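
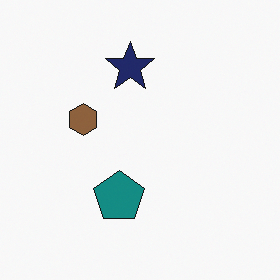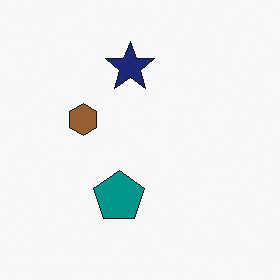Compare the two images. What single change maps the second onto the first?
This is the original image slightly desaturated.

All colors are more muted and greyish — a global saturation change.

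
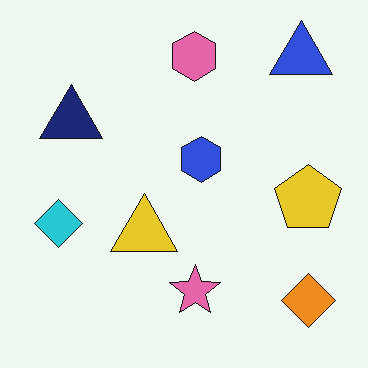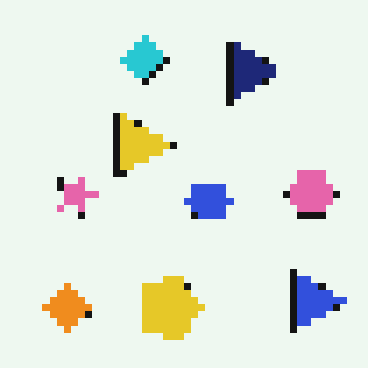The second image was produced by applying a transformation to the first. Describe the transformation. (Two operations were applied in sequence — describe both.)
The image was pixelated into visible square blocks, then rotated 90° clockwise.

Shapes are reduced to large square blocks; fine edges and outlines are lost — a downscale-then-upscale (mosaic) effect. The blue triangle sits in the top-right of the first image and the bottom-right of the second — consistent with a whole-image 90° clockwise rotation.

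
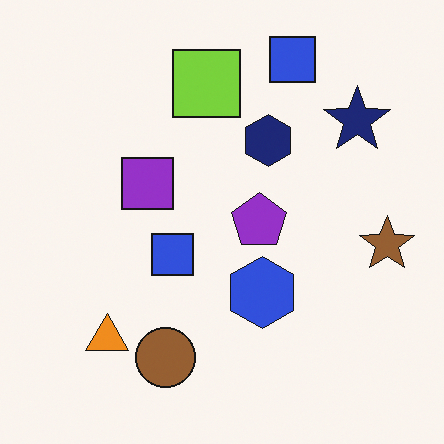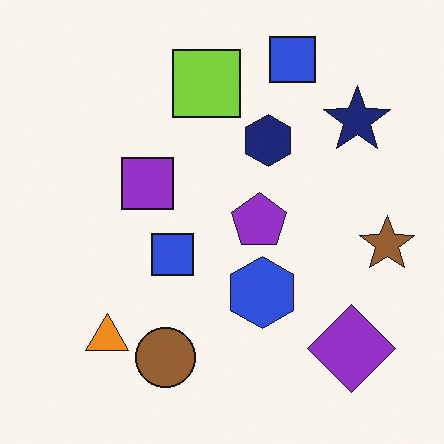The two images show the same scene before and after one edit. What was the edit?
This is the original image overlaid with an additional purple diamond.

A purple diamond appears in the second image that is absent from the first.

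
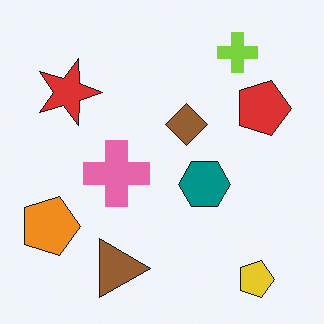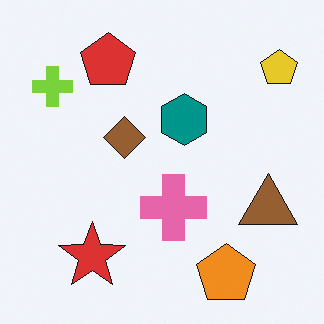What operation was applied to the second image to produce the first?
The first image is the second rotated 90° clockwise.

The yellow pentagon sits in the top-right of the second image and the bottom-right of the first — consistent with a whole-image 90° clockwise rotation.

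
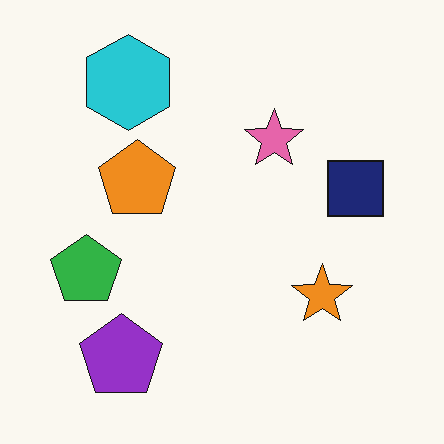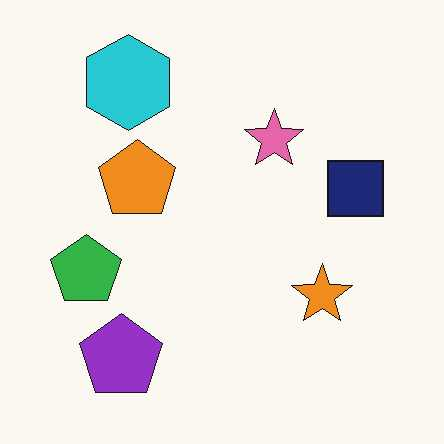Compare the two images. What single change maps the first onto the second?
The transformation is: JPEG-compressed with visible artifacts.

Blocky 8×8 compression artifacts appear around shape edges and the flat background shows ringing — characteristic JPEG degradation.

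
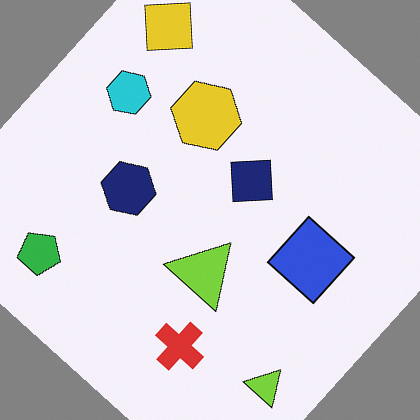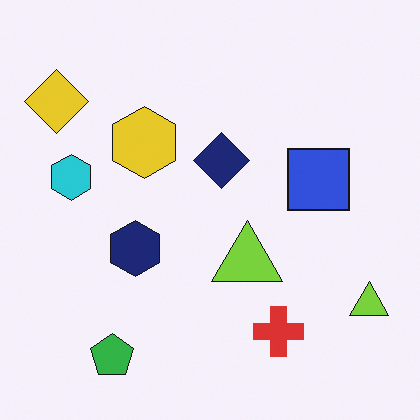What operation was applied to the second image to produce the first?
The first image is the second rotated clockwise by a large amount — several tens of degrees.

Every shape is tilted by the same angle and the image corners show triangular fill wedges — a whole-image rotation by a non-right angle.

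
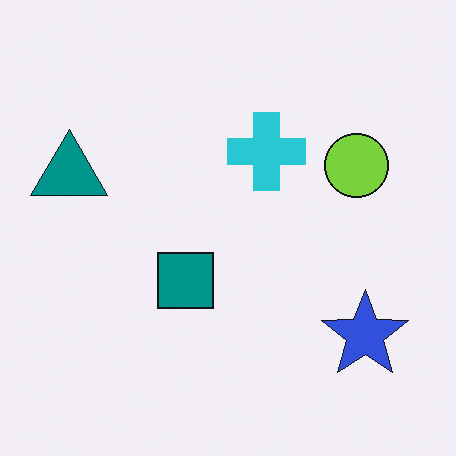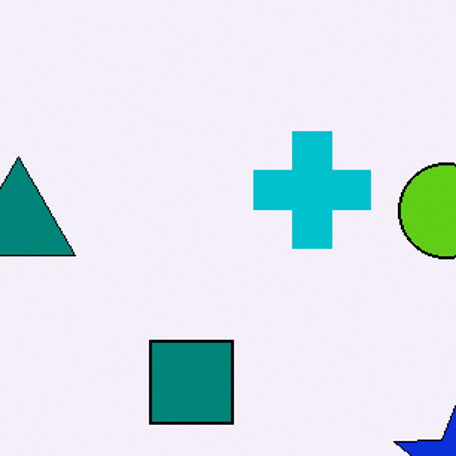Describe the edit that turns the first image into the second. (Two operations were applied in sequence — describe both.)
The second image is the first given slightly increased contrast, then cropped slightly and scaled back up.

Tones are pushed away from mid-grey across the whole image — a global contrast change. The visible shapes are larger and the field of view is narrower; shapes near the original edges may be partly or wholly outside the frame — a crop-and-rescale.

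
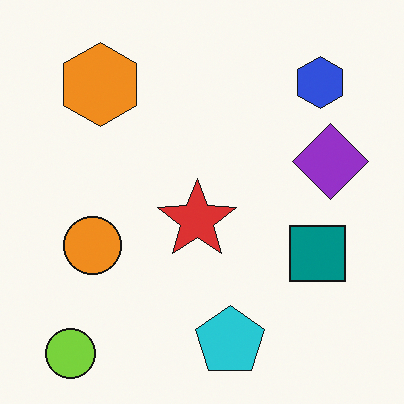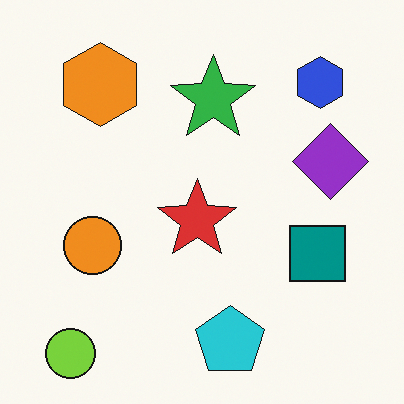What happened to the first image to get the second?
This is the original image overlaid with an additional green star.

A green star appears in the second image that is absent from the first.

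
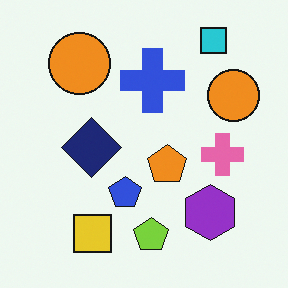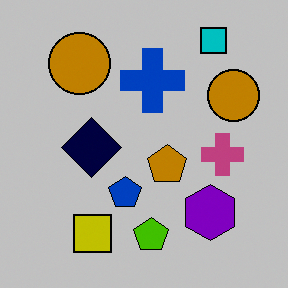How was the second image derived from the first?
It was aggressively posterized.

Each flat color has snapped to a coarser quantized level — most visibly, the near-white background has dropped to a flat grey.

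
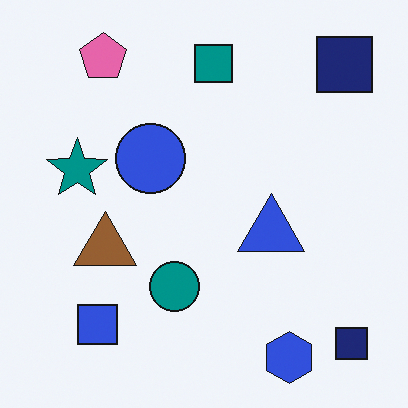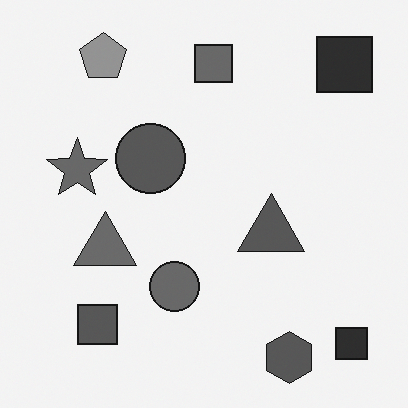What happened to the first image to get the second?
This is the original image converted to grayscale.

All color is removed — every shape is now a shade of grey.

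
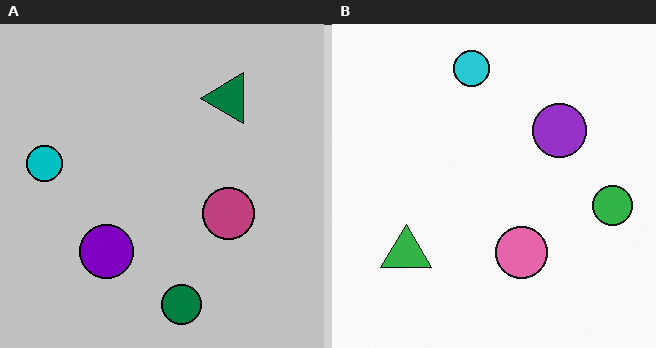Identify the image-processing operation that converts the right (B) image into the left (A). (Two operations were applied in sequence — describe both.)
The left (A) image is the right (B) aggressively posterized, then transposed (reflected across the top-left ↔ bottom-right diagonal).

Each flat color has snapped to a coarser quantized level — most visibly, the near-white background has dropped to a flat grey. Shapes have swapped their row and column positions — what was in the top-right is now in the bottom-left — a diagonal reflection.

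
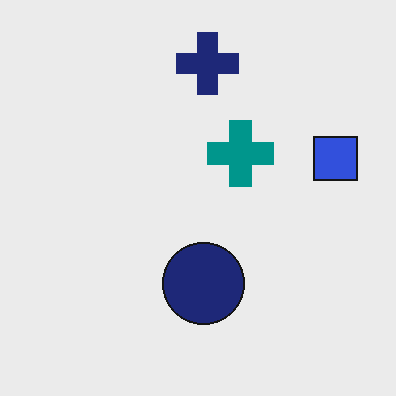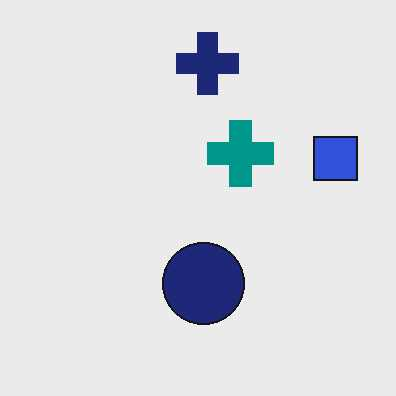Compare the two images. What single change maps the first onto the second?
The image was given moderate JPEG compression.

Blocky 8×8 compression artifacts appear around shape edges and the flat background shows ringing — characteristic JPEG degradation.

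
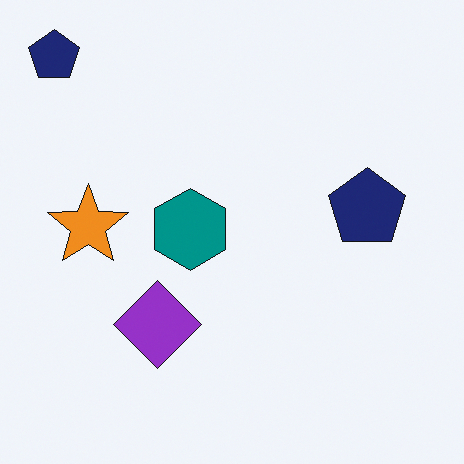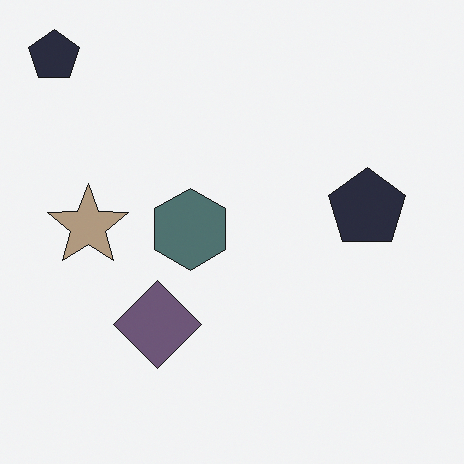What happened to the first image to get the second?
The second image is the first made much more muted (saturation change).

All colors are more muted and greyish — a global saturation change.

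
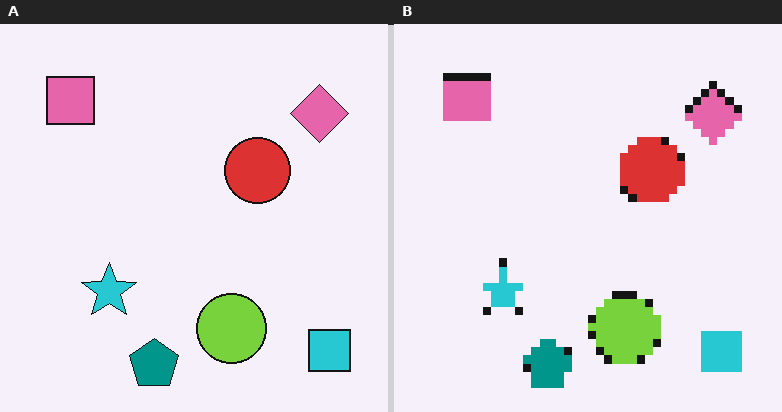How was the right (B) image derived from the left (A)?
The right (B) image is the left (A) pixelated into visible square blocks.

Shapes are reduced to large square blocks; fine edges and outlines are lost — a downscale-then-upscale (mosaic) effect.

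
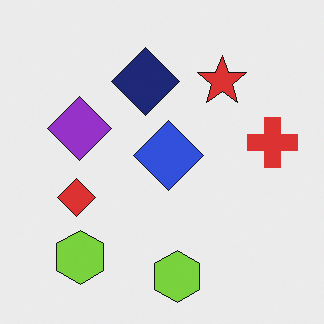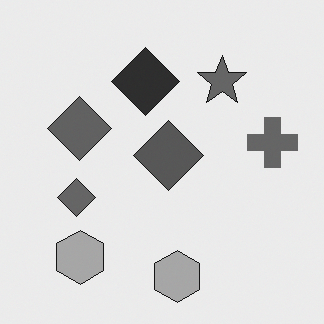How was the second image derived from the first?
The second image is the first converted to grayscale.

All color is removed — every shape is now a shade of grey.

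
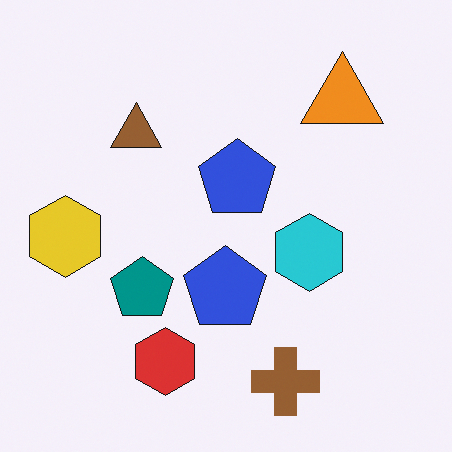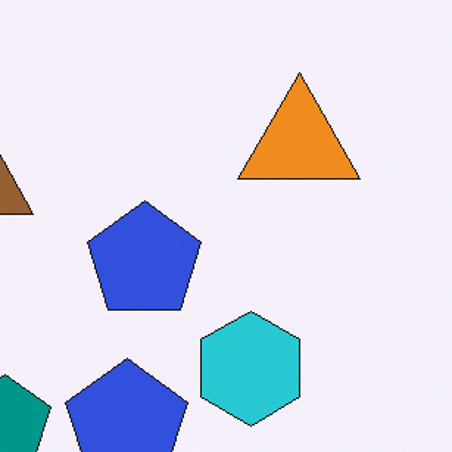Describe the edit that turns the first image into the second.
This is the original image cropped to a modestly smaller region and rescaled.

The visible shapes are larger and the field of view is narrower; shapes near the original edges may be partly or wholly outside the frame — a crop-and-rescale.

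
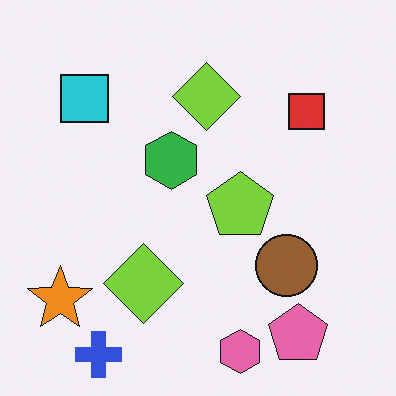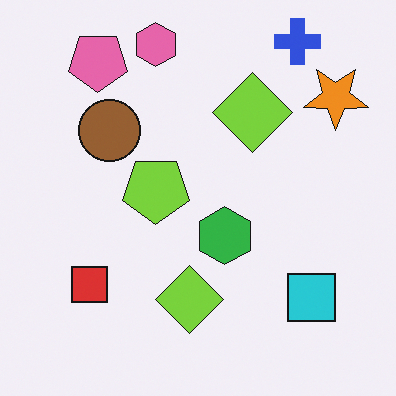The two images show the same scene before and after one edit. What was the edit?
It was rotated 180°.

The blue cross sits in the bottom-left of the first image and the top-right of the second — consistent with a whole-image 180° rotation.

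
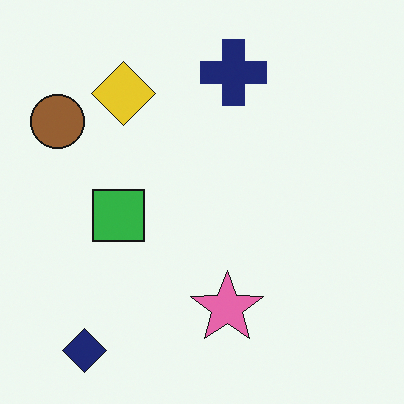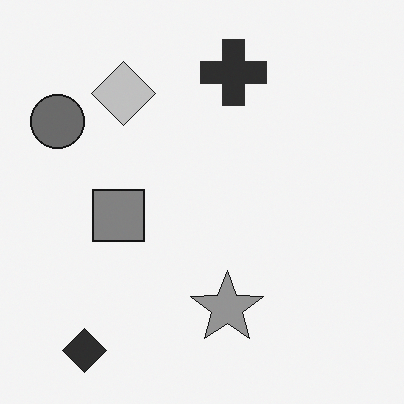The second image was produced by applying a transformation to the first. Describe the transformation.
This is the original image converted to grayscale.

All color is removed — every shape is now a shade of grey.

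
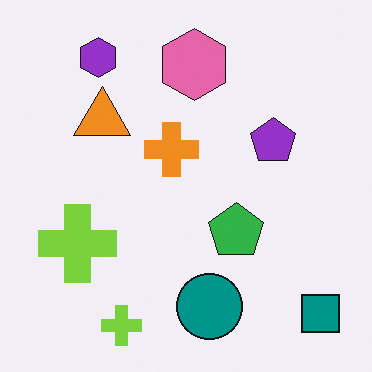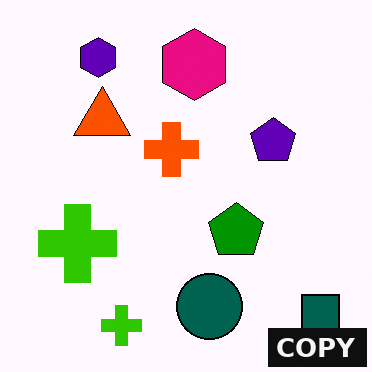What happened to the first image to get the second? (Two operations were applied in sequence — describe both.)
The image was boosted in contrast, then watermarked with the text "COPY" in the lower-right corner.

Tones are pushed away from mid-grey across the whole image — a global contrast change. A dark label reading "COPY" appears in the lower-right corner.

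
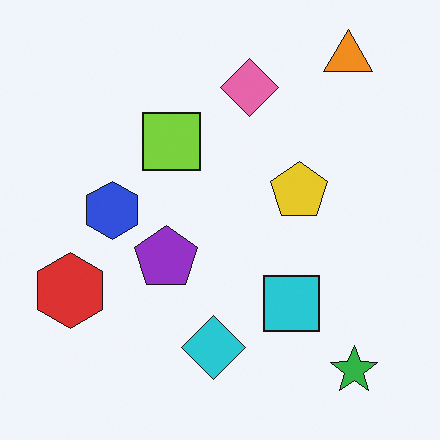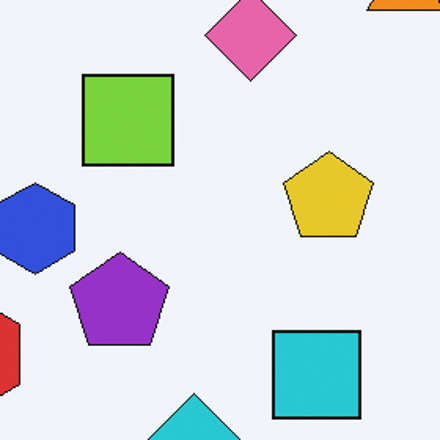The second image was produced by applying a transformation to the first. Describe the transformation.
It was cropped slightly and scaled back up.

The visible shapes are larger and the field of view is narrower; shapes near the original edges may be partly or wholly outside the frame — a crop-and-rescale.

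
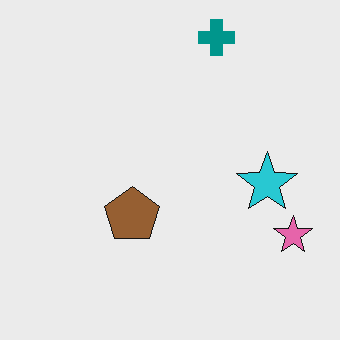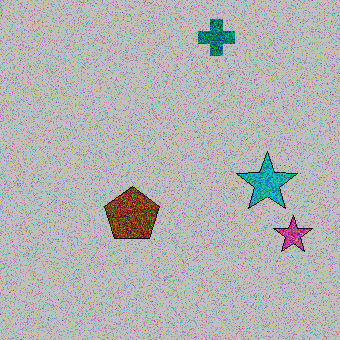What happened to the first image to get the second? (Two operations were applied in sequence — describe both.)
It was degraded with a thick layer of grain, then aggressively posterized.

Random speckle covers the whole image, including the flat background. Each flat color has snapped to a coarser quantized level — most visibly, the near-white background has dropped to a flat grey.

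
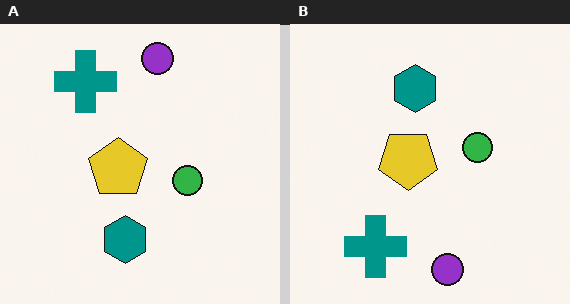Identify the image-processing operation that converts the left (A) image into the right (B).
It was flipped vertically (top ↔ bottom).

The purple circle is in the top of the left (A) image and the bottom of the right (B) — shapes on opposite sides of the horizontal midline have swapped in a mirror flip.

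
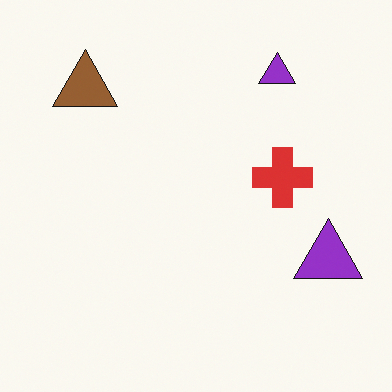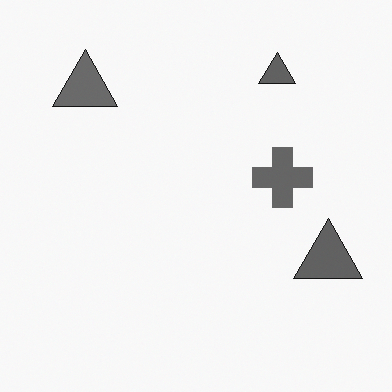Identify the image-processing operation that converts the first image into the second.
Converted to grayscale.

All color is removed — every shape is now a shade of grey.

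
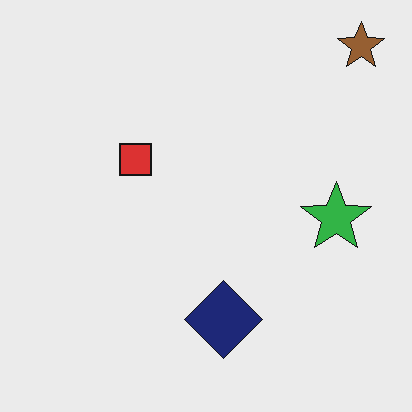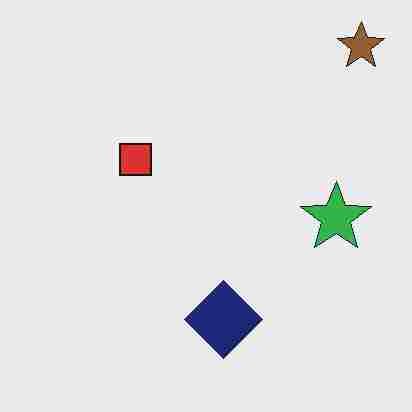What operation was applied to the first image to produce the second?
The second image is the first heavily JPEG-compressed with obvious blocking artifacts.

Blocky 8×8 compression artifacts appear around shape edges and the flat background shows ringing — characteristic JPEG degradation.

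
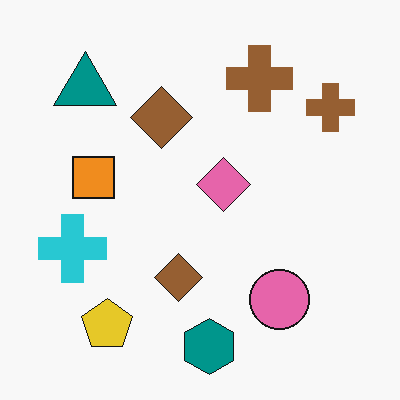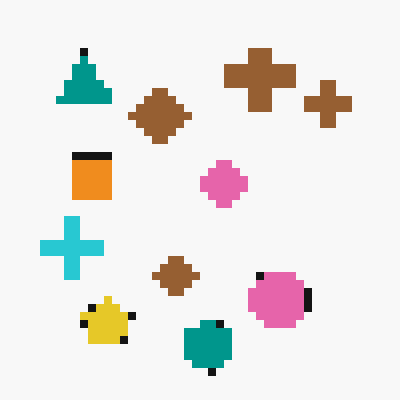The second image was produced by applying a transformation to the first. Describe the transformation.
The second image is the first moderately pixelated.

Shapes are reduced to large square blocks; fine edges and outlines are lost — a downscale-then-upscale (mosaic) effect.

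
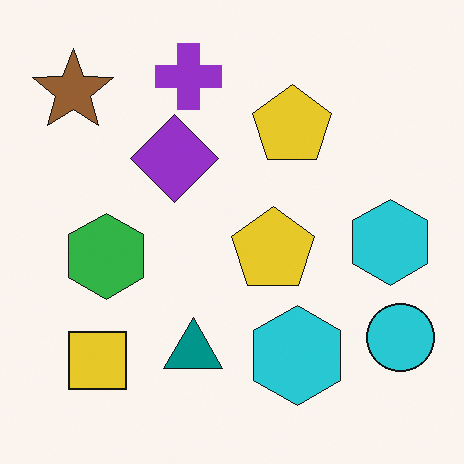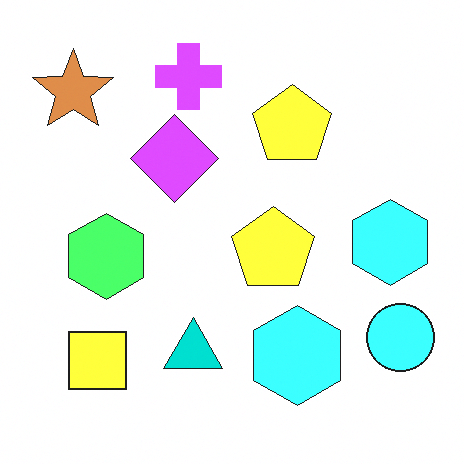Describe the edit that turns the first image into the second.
The image was brightened a lot.

Every pixel — background and shapes alike — is uniformly brightened.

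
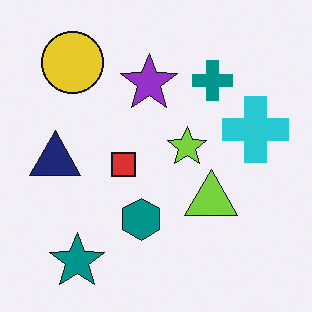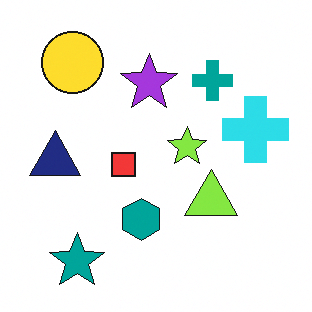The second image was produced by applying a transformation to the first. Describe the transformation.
The transformation is: brightened a little.

Every pixel — background and shapes alike — is uniformly brightened.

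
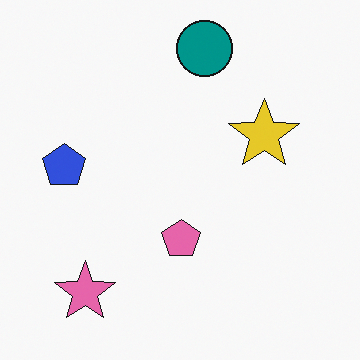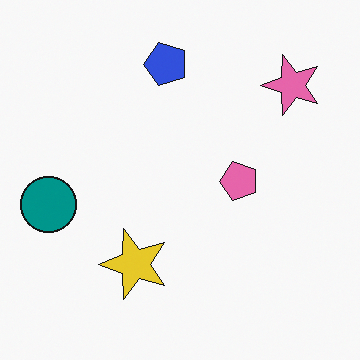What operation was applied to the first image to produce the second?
This is the original image transposed (reflected across the top-left ↔ bottom-right diagonal).

Shapes have swapped their row and column positions — what was in the top-right is now in the bottom-left — a diagonal reflection.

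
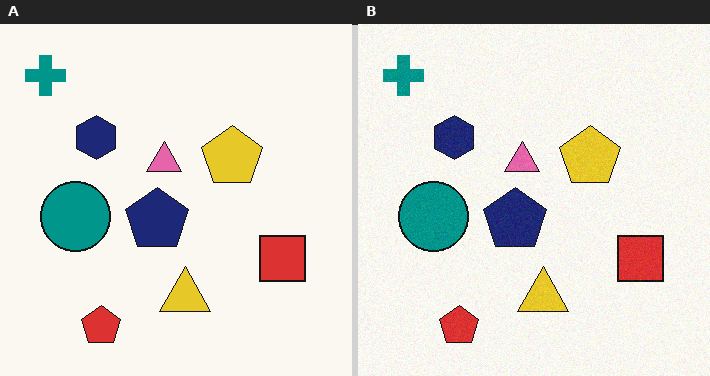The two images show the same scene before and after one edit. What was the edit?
The transformation is: degraded with a light layer of grain.

Random speckle covers the whole image, including the flat background.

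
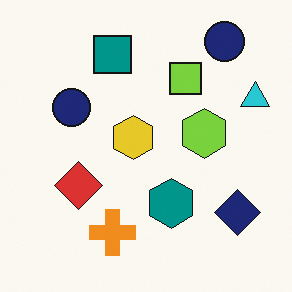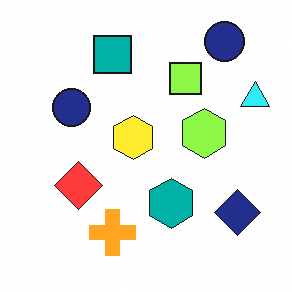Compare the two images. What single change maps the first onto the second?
The image was slightly brightened.

Every pixel — background and shapes alike — is uniformly brightened.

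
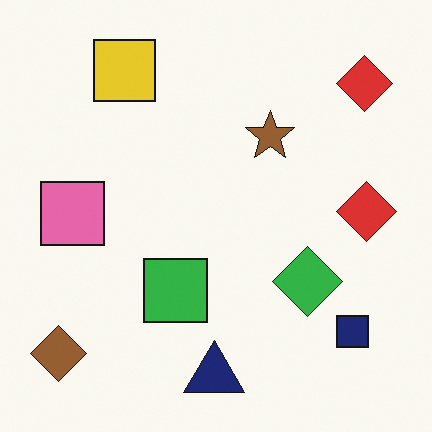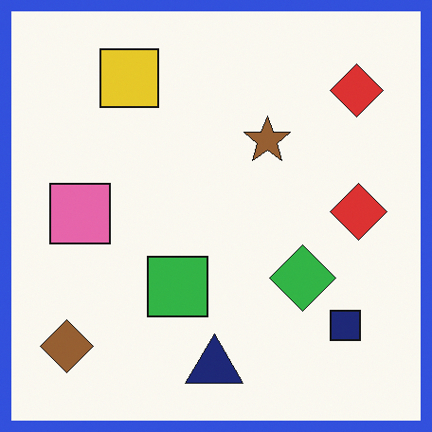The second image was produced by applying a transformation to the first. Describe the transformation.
This is the original image framed with a blue border.

A solid blue frame runs around the edge of the second image, with the content slightly shrunk inside it.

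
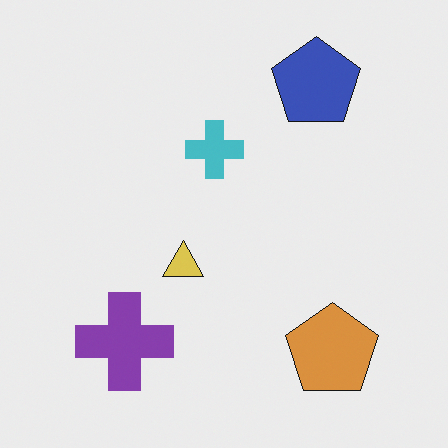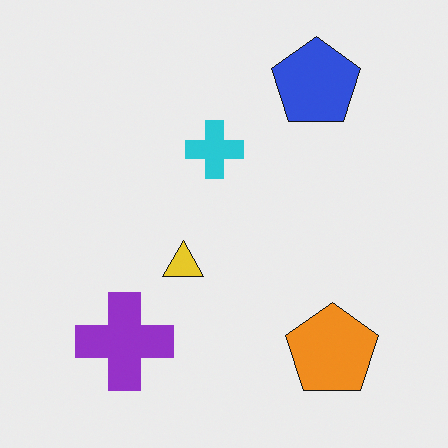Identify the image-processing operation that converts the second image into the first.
The first image is the second slightly desaturated.

All colors are more muted and greyish — a global saturation change.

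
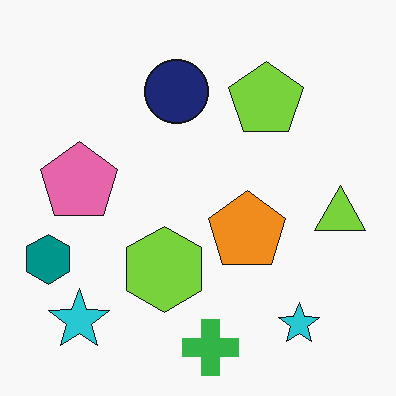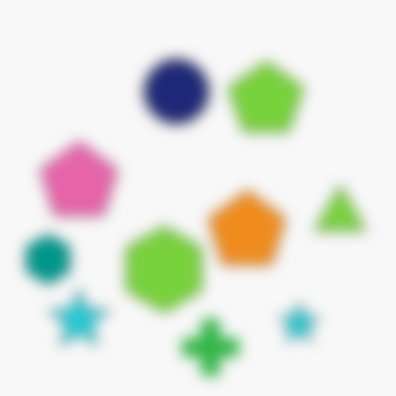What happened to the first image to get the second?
The second image is the first strongly gaussian-blurred.

Shape edges and outlines are uniformly softened across the whole image.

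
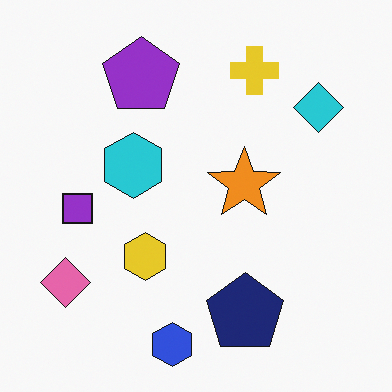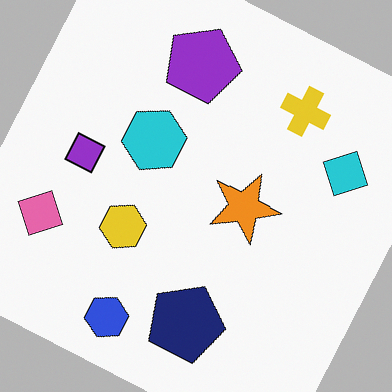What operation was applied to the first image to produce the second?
This is the original image rotated clockwise by a moderate amount.

Every shape is tilted by the same angle and the image corners show triangular fill wedges — a whole-image rotation by a non-right angle.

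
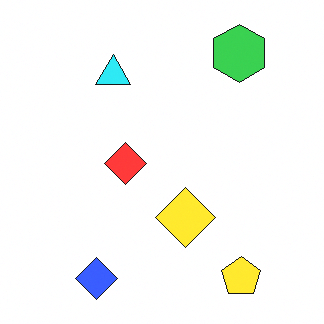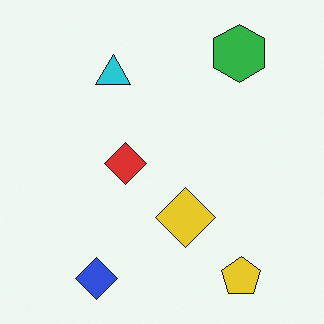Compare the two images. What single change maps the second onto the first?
The transformation is: brightened a little.

Every pixel — background and shapes alike — is uniformly brightened.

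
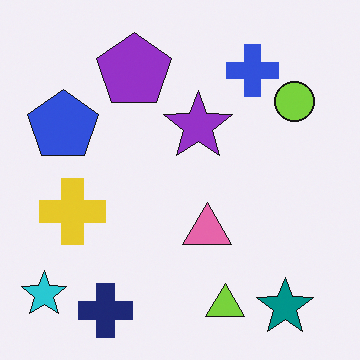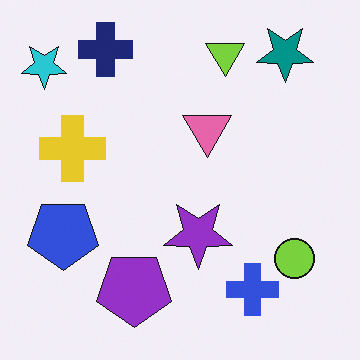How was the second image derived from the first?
The second image is the first flipped vertically (top ↔ bottom).

The navy cross is in the bottom-left of the first image and the top-left of the second — shapes on opposite sides of the horizontal midline have swapped in a mirror flip.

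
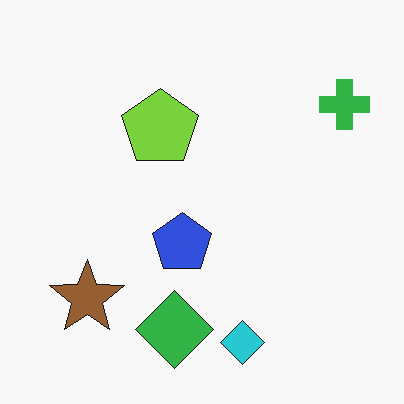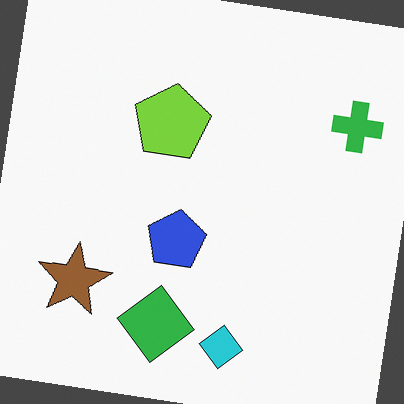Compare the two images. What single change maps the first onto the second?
The image was rotated clockwise by a small amount.

Every shape is tilted by the same angle and the image corners show triangular fill wedges — a whole-image rotation by a non-right angle.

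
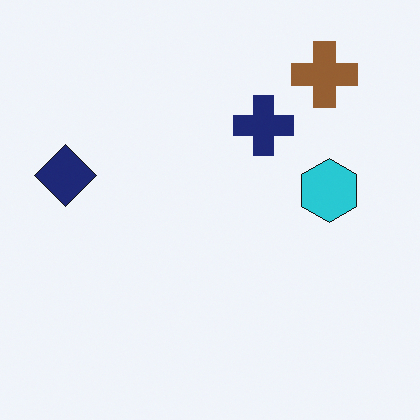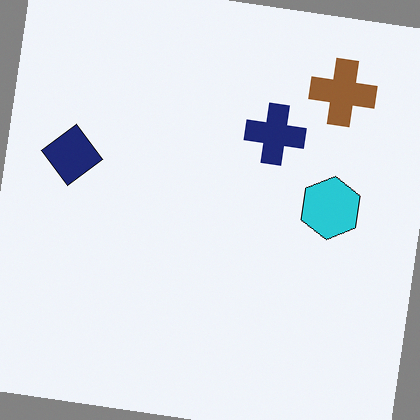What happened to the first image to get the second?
The transformation is: rotated clockwise by a slight angle.

Every shape is tilted by the same angle and the image corners show triangular fill wedges — a whole-image rotation by a non-right angle.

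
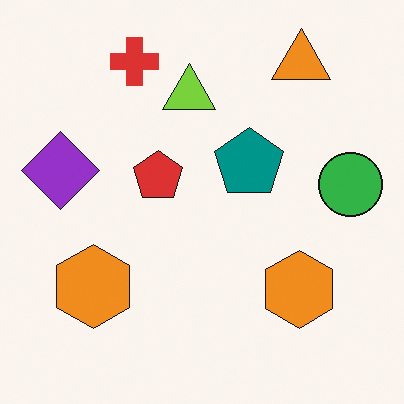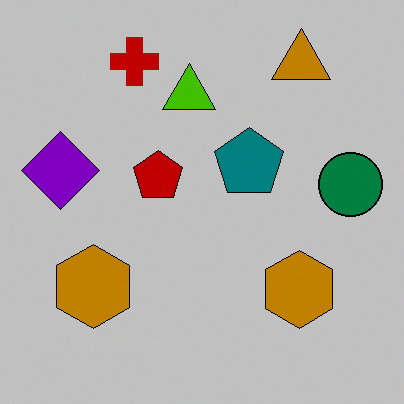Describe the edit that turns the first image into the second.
The second image is the first heavily posterized to just a handful of flat colors.

Each flat color has snapped to a coarser quantized level — most visibly, the near-white background has dropped to a flat grey.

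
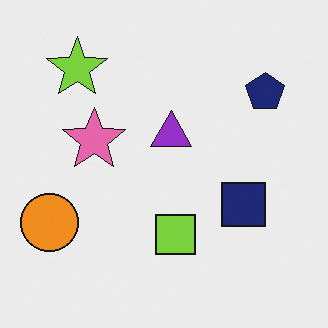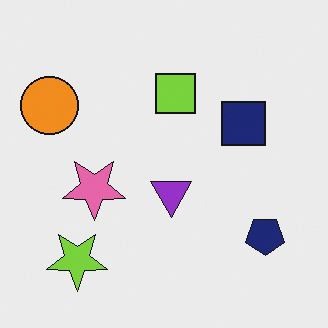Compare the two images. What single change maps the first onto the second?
The transformation is: flipped vertically (top ↔ bottom).

The lime star is in the top-left of the first image and the bottom-left of the second — shapes on opposite sides of the horizontal midline have swapped in a mirror flip.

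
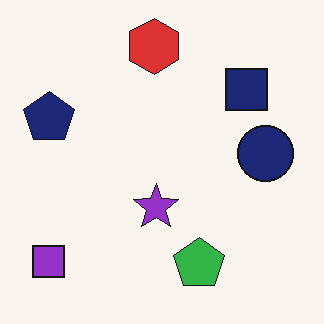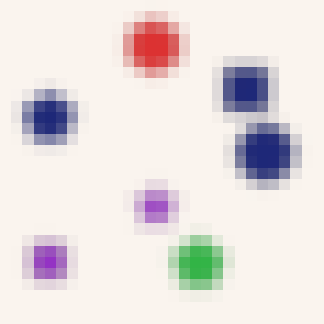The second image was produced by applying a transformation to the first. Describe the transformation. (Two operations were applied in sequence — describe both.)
It was strongly gaussian-blurred, then heavily pixelated into large blocks.

Shape edges and outlines are uniformly softened across the whole image. Shapes are reduced to large square blocks; fine edges and outlines are lost — a downscale-then-upscale (mosaic) effect.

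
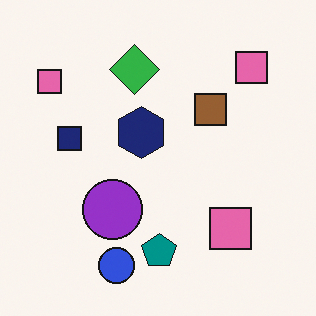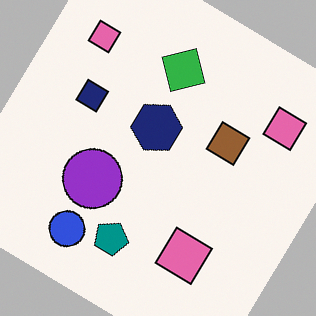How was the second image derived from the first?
It was rotated clockwise by a large amount — several tens of degrees.

Every shape is tilted by the same angle and the image corners show triangular fill wedges — a whole-image rotation by a non-right angle.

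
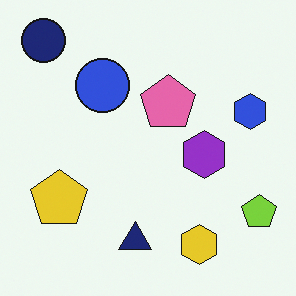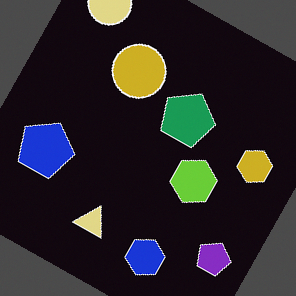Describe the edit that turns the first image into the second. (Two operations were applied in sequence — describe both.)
Rotated clockwise by a moderate amount, then color-inverted (negative).

Every shape is tilted by the same angle and the image corners show triangular fill wedges — a whole-image rotation by a non-right angle. The light background has become dark and every shape's color is its complement — a photographic negative.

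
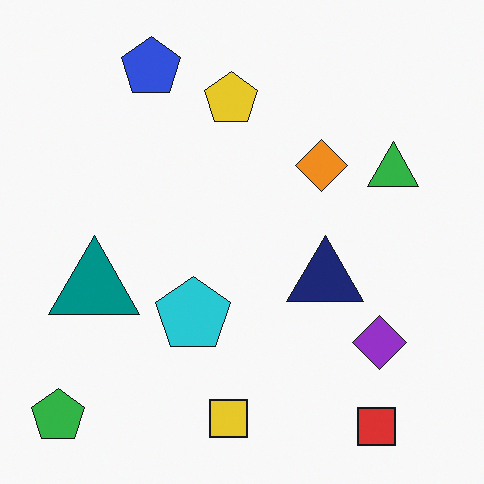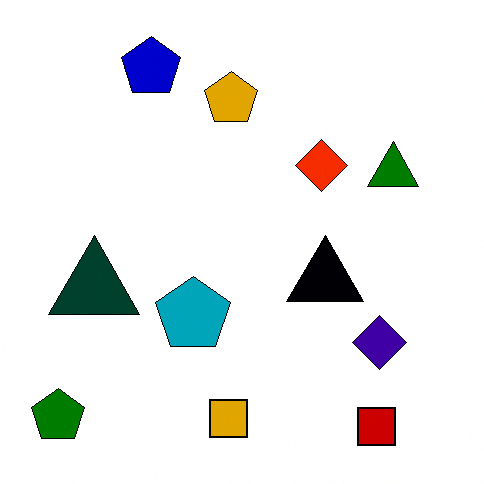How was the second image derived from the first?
The image was boosted in contrast.

Tones are pushed away from mid-grey across the whole image — a global contrast change.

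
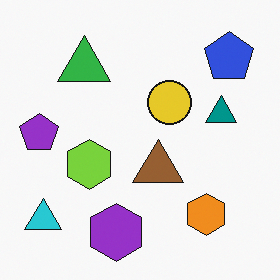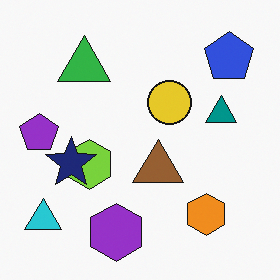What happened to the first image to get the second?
Overlaid with an additional navy star.

A navy star appears in the second image that is absent from the first.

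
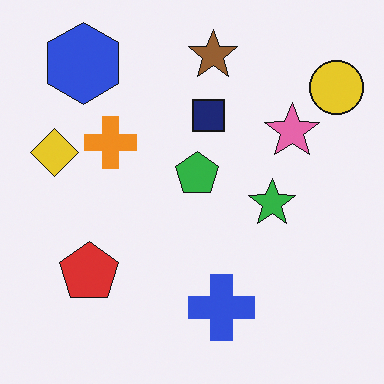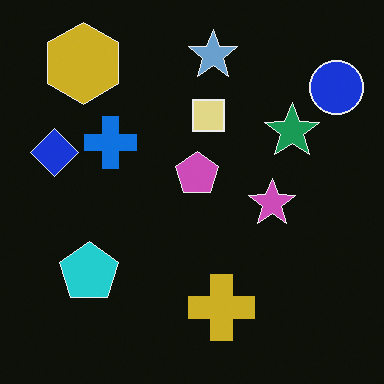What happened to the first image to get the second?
The transformation is: color-inverted (negative).

The light background has become dark and every shape's color is its complement — a photographic negative.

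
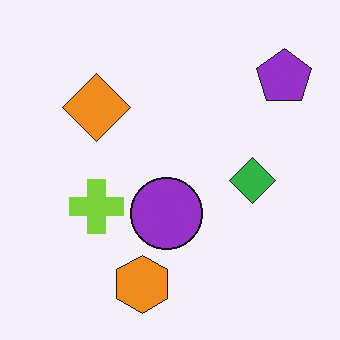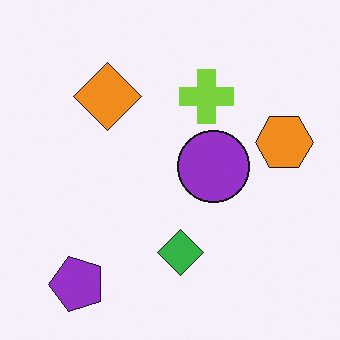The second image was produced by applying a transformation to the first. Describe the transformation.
The image was transposed (reflected across the top-left ↔ bottom-right diagonal).

Shapes have swapped their row and column positions — what was in the top-right is now in the bottom-left — a diagonal reflection.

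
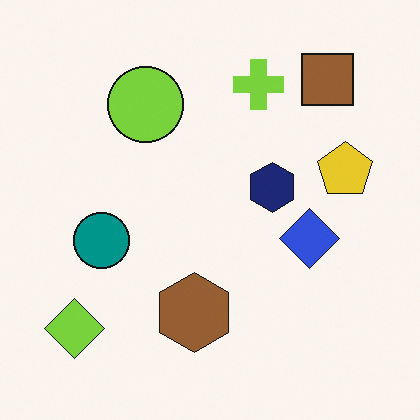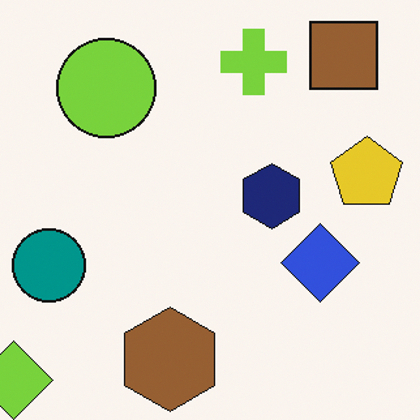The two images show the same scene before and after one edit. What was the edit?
The second image is the first cropped to a modestly smaller region and rescaled.

The visible shapes are larger and the field of view is narrower; shapes near the original edges may be partly or wholly outside the frame — a crop-and-rescale.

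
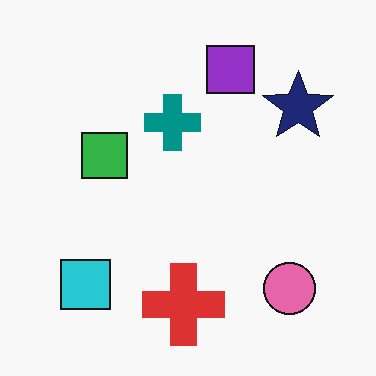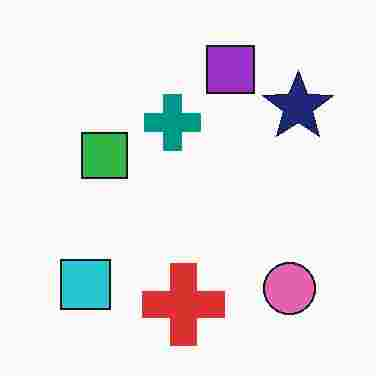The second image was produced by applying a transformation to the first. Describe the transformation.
The image was degraded with heavy JPEG compression.

Blocky 8×8 compression artifacts appear around shape edges and the flat background shows ringing — characteristic JPEG degradation.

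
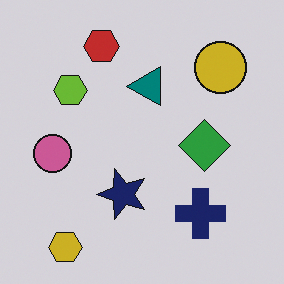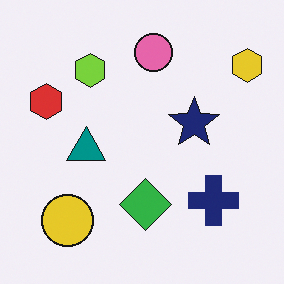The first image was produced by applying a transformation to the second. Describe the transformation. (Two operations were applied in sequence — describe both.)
The transformation is: transposed (reflected across the top-left ↔ bottom-right diagonal), then slightly darkened.

Shapes have swapped their row and column positions — what was in the top-right is now in the bottom-left — a diagonal reflection. Every pixel — background and shapes alike — is uniformly darkened.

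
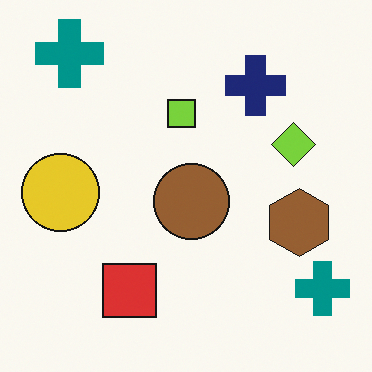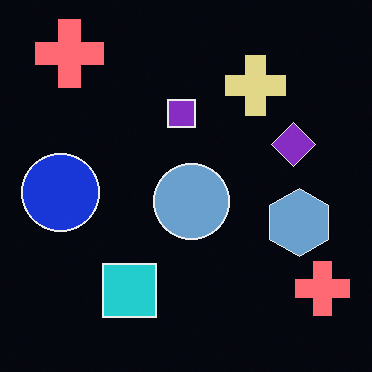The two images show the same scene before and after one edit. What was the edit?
The transformation is: color-inverted (negative).

The light background has become dark and every shape's color is its complement — a photographic negative.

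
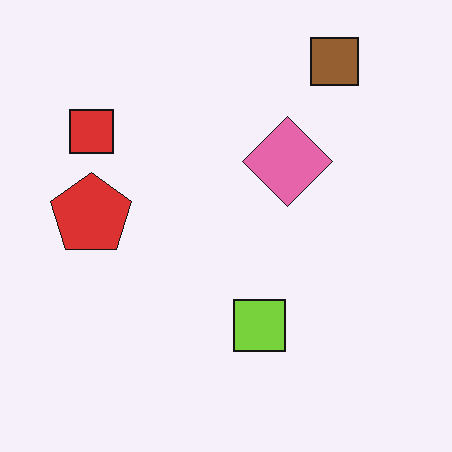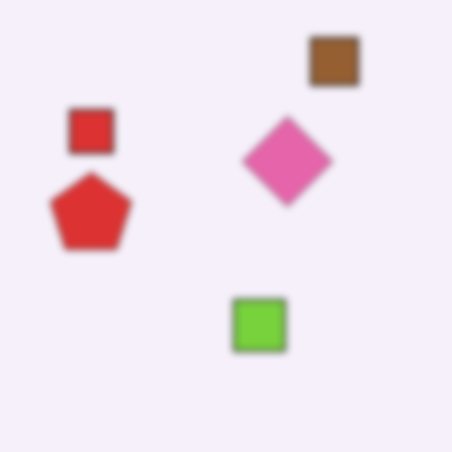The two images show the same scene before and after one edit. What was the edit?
It was moderately blurred.

Shape edges and outlines are uniformly softened across the whole image.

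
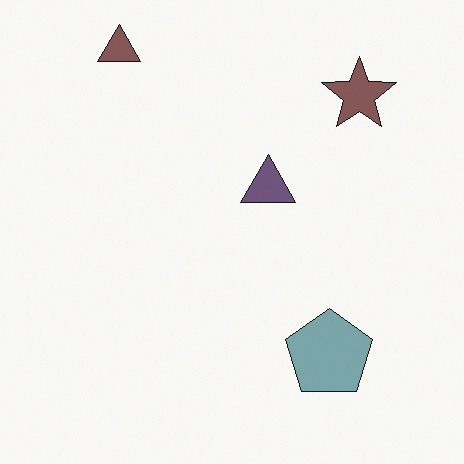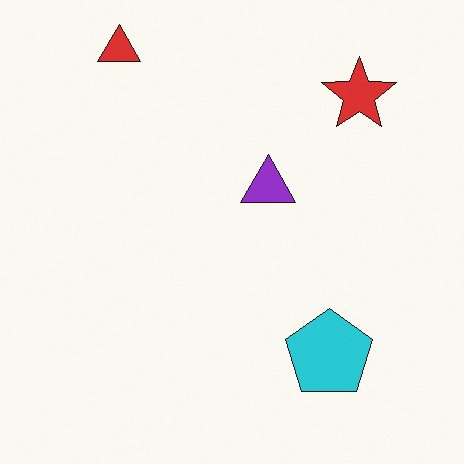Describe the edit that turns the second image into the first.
This is the original image made much more muted (saturation change).

All colors are more muted and greyish — a global saturation change.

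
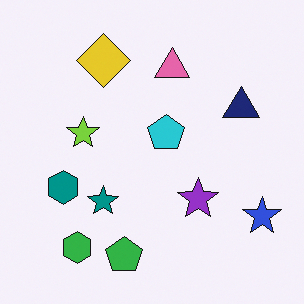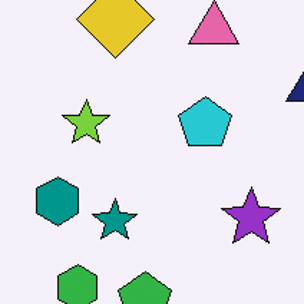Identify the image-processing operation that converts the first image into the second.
This is the original image cropped slightly and scaled back up.

The visible shapes are larger and the field of view is narrower; shapes near the original edges may be partly or wholly outside the frame — a crop-and-rescale.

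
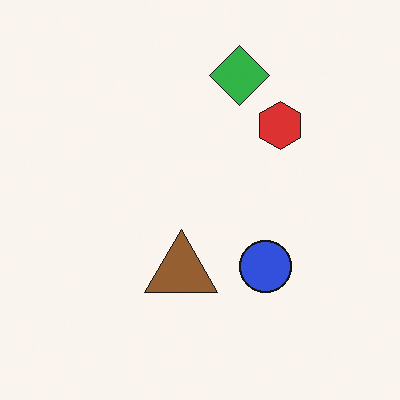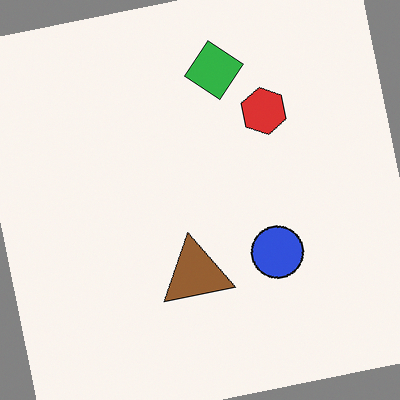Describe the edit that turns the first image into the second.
This is the original image rotated counter-clockwise by a small amount.

Every shape is tilted by the same angle and the image corners show triangular fill wedges — a whole-image rotation by a non-right angle.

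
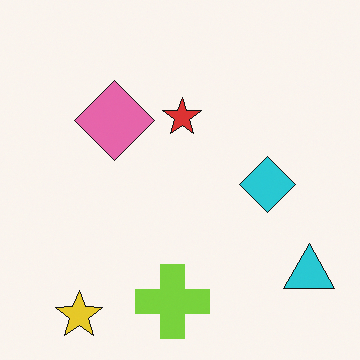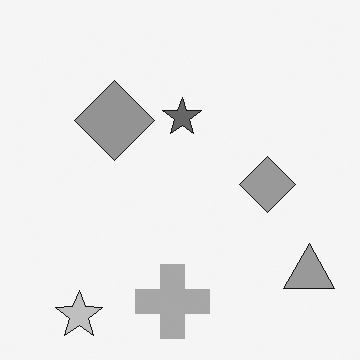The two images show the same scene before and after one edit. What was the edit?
This is the original image converted to grayscale.

All color is removed — every shape is now a shade of grey.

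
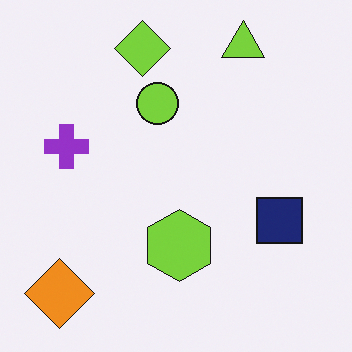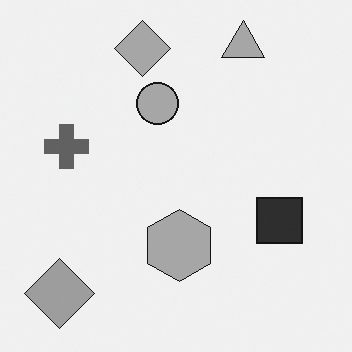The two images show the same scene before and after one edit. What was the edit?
The second image is the first converted to grayscale.

All color is removed — every shape is now a shade of grey.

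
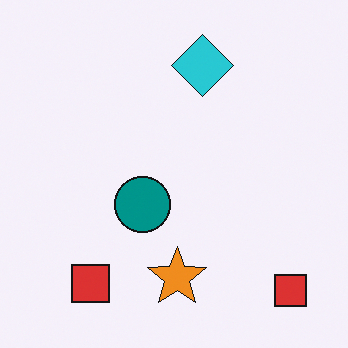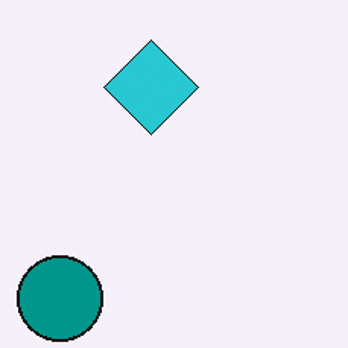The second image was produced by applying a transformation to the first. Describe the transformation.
Cropped to a modestly smaller region and rescaled.

The visible shapes are larger and the field of view is narrower; shapes near the original edges may be partly or wholly outside the frame — a crop-and-rescale.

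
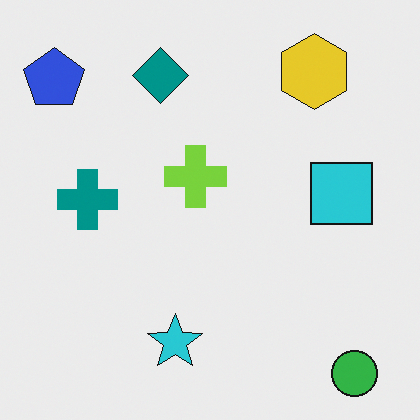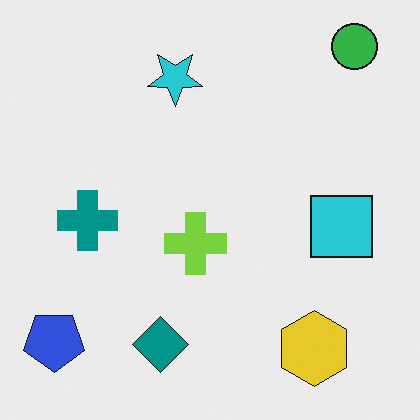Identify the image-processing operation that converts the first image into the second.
The second image is the first flipped vertically (top ↔ bottom).

The green circle is in the bottom-right of the first image and the top-right of the second — shapes on opposite sides of the horizontal midline have swapped in a mirror flip.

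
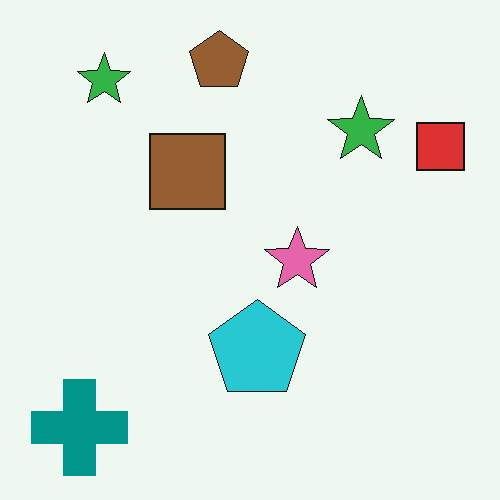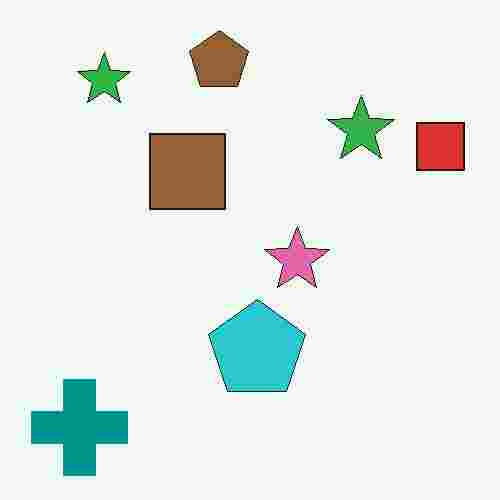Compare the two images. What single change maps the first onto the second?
It was heavily JPEG-compressed with obvious blocking artifacts.

Blocky 8×8 compression artifacts appear around shape edges and the flat background shows ringing — characteristic JPEG degradation.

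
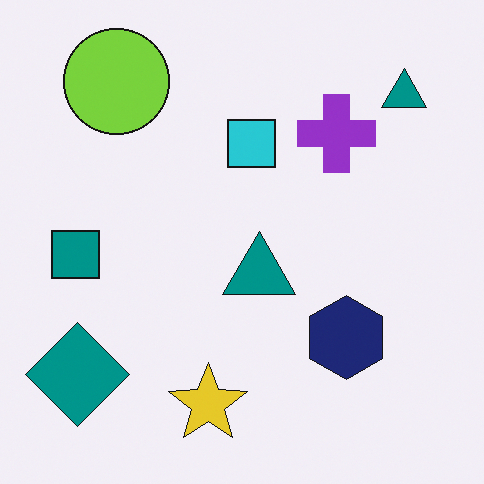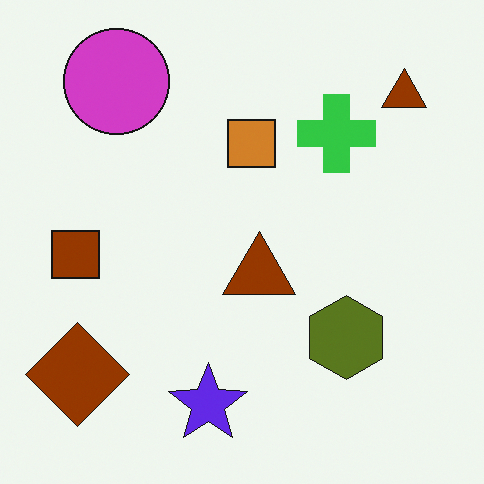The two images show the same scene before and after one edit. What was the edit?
The second image is the first hue-shifted through roughly half the color wheel.

Every shape's color has rotated by the same amount around the hue wheel — a uniform hue shift.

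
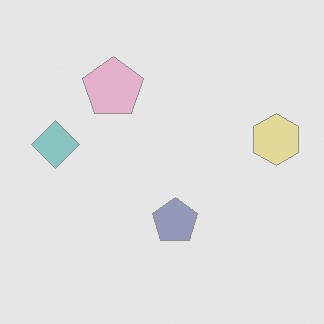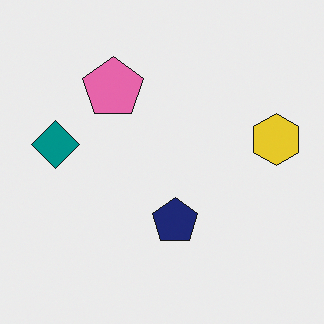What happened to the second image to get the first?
This is the original image given much lower contrast.

Tones are pushed toward mid-grey across the whole image — a global contrast change.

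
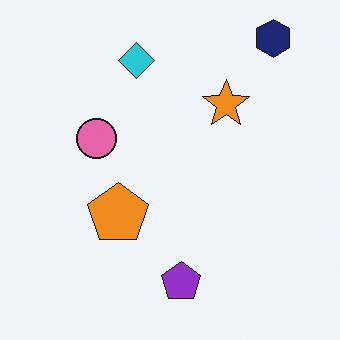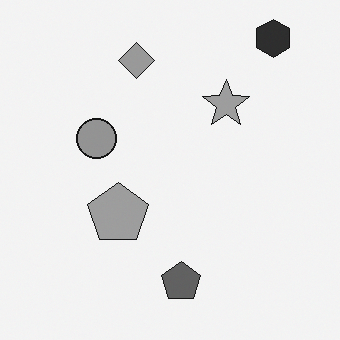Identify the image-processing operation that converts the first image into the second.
This is the original image converted to grayscale.

All color is removed — every shape is now a shade of grey.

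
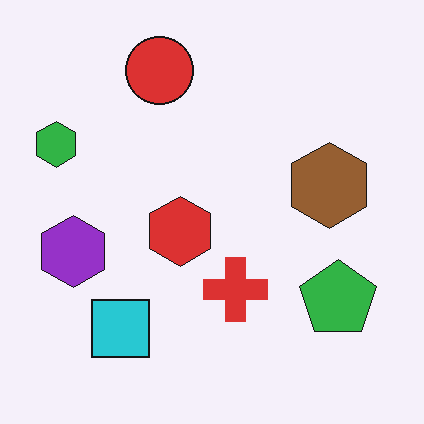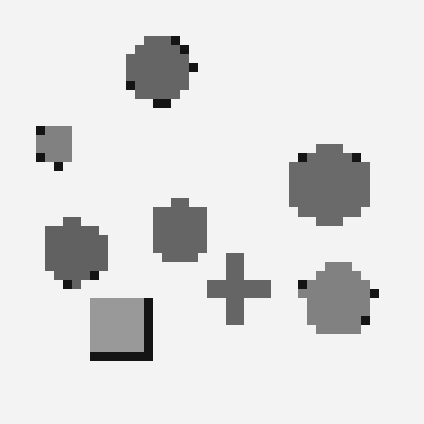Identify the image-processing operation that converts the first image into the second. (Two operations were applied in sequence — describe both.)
This is the original image heavily pixelated into large blocks, then converted to grayscale.

Shapes are reduced to large square blocks; fine edges and outlines are lost — a downscale-then-upscale (mosaic) effect. All color is removed — every shape is now a shade of grey.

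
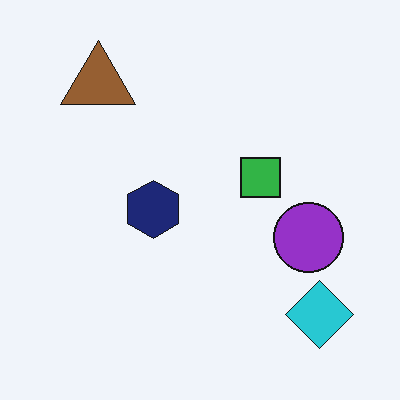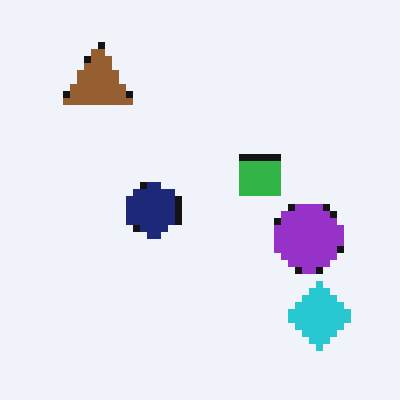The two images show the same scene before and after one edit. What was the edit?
It was moderately pixelated.

Shapes are reduced to large square blocks; fine edges and outlines are lost — a downscale-then-upscale (mosaic) effect.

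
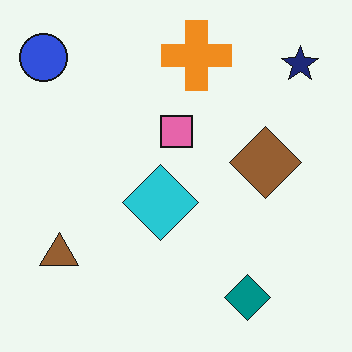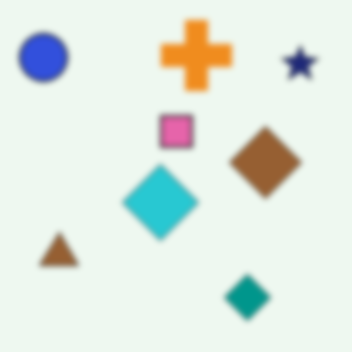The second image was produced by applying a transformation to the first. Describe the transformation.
This is the original image noticeably gaussian-blurred.

Shape edges and outlines are uniformly softened across the whole image.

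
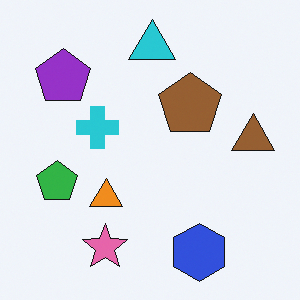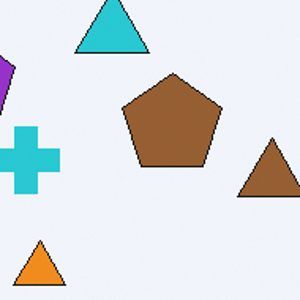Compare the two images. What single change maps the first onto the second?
The transformation is: cropped slightly and scaled back up.

The visible shapes are larger and the field of view is narrower; shapes near the original edges may be partly or wholly outside the frame — a crop-and-rescale.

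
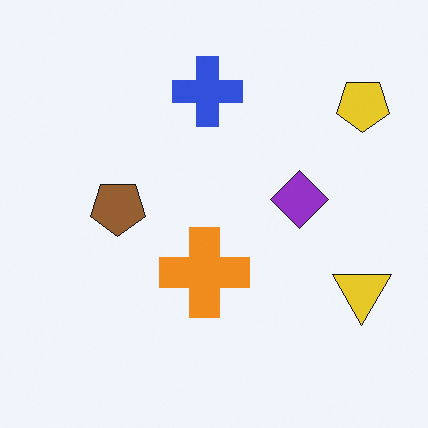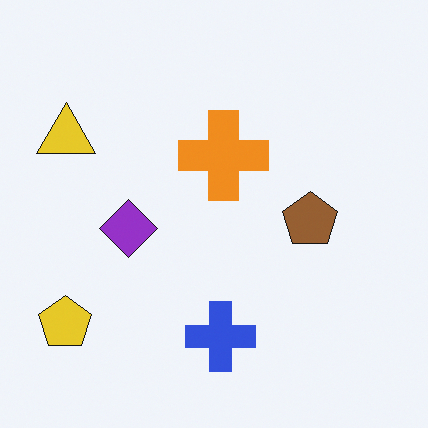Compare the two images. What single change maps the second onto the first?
It was rotated 180°.

The yellow pentagon sits in the bottom-left of the second image and the top-right of the first — consistent with a whole-image 180° rotation.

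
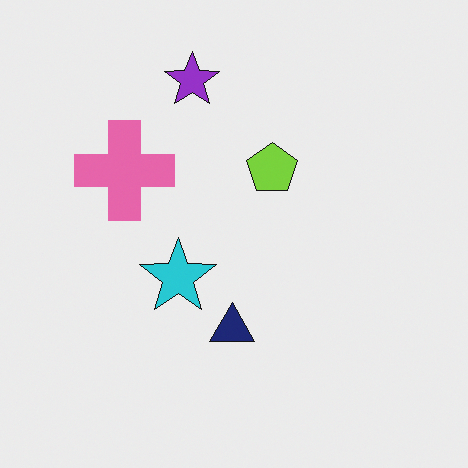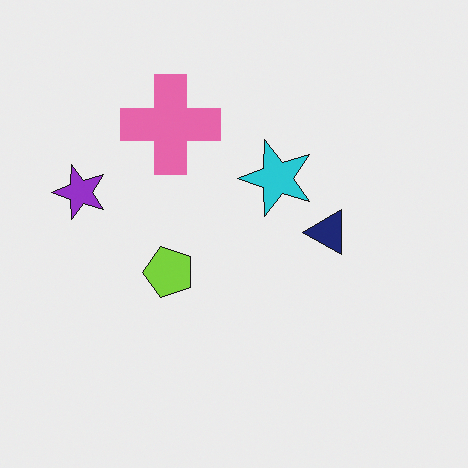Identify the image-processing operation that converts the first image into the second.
Transposed (reflected across the top-left ↔ bottom-right diagonal).

Shapes have swapped their row and column positions — what was in the top-right is now in the bottom-left — a diagonal reflection.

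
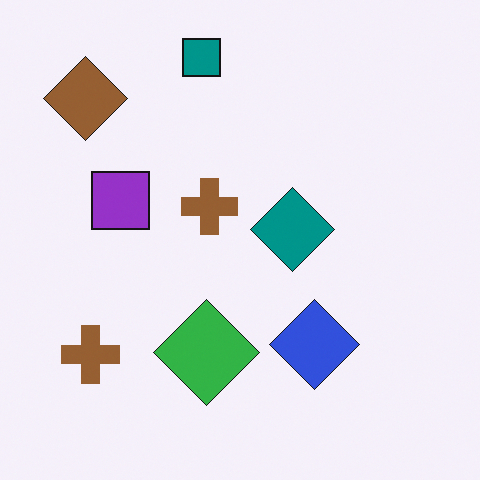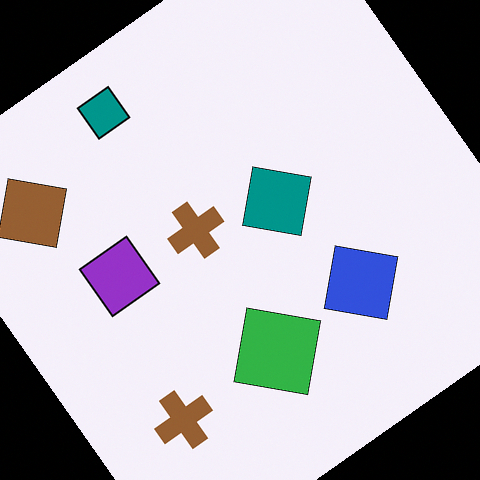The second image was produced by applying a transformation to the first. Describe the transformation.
The second image is the first rotated counter-clockwise by a large amount — several tens of degrees.

Every shape is tilted by the same angle and the image corners show triangular fill wedges — a whole-image rotation by a non-right angle.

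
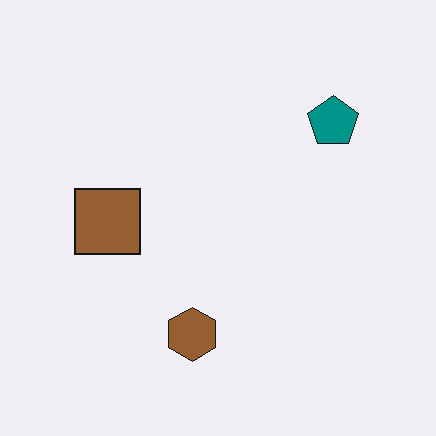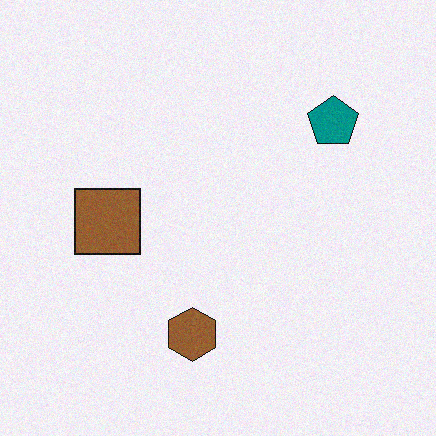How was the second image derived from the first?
Degraded with light additive noise.

Random speckle covers the whole image, including the flat background.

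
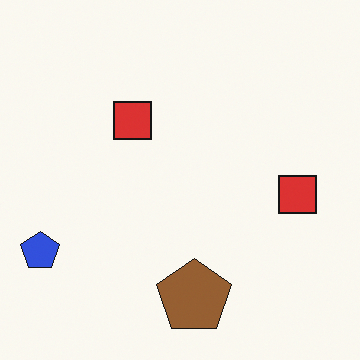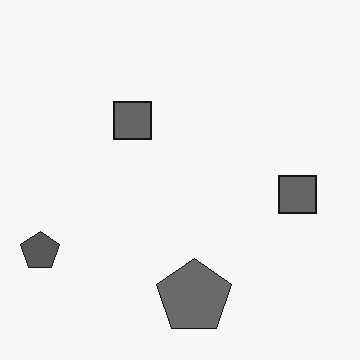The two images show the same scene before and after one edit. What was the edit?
Converted to grayscale.

All color is removed — every shape is now a shade of grey.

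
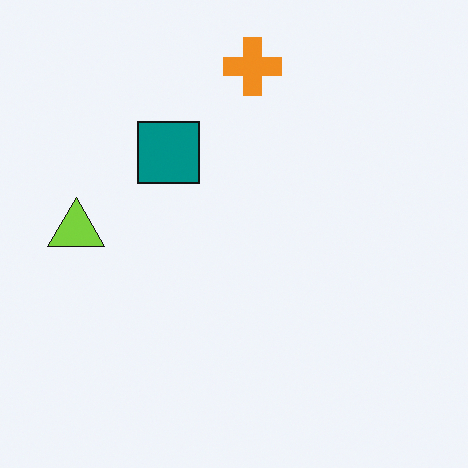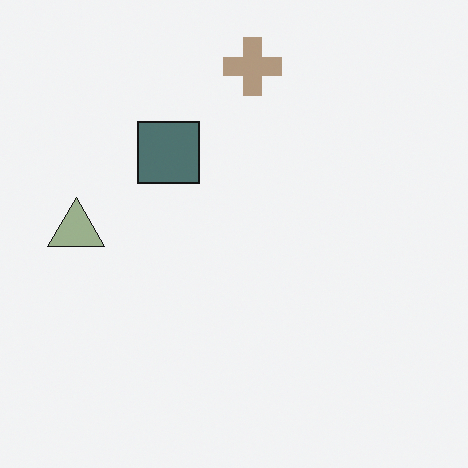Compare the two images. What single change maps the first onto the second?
It was made much more muted (saturation change).

All colors are more muted and greyish — a global saturation change.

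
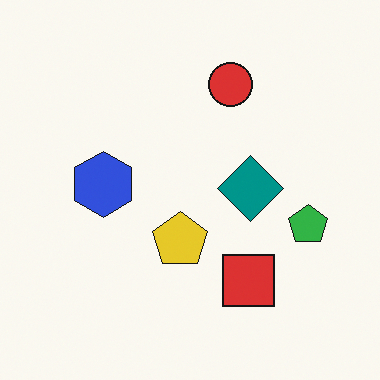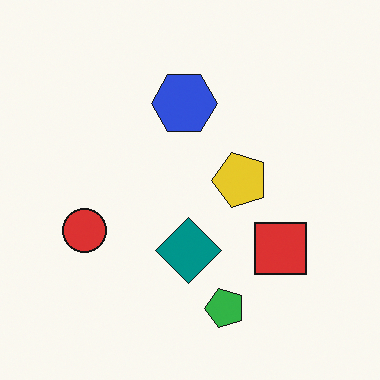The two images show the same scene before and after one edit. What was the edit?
This is the original image transposed (reflected across the top-left ↔ bottom-right diagonal).

Shapes have swapped their row and column positions — what was in the top-right is now in the bottom-left — a diagonal reflection.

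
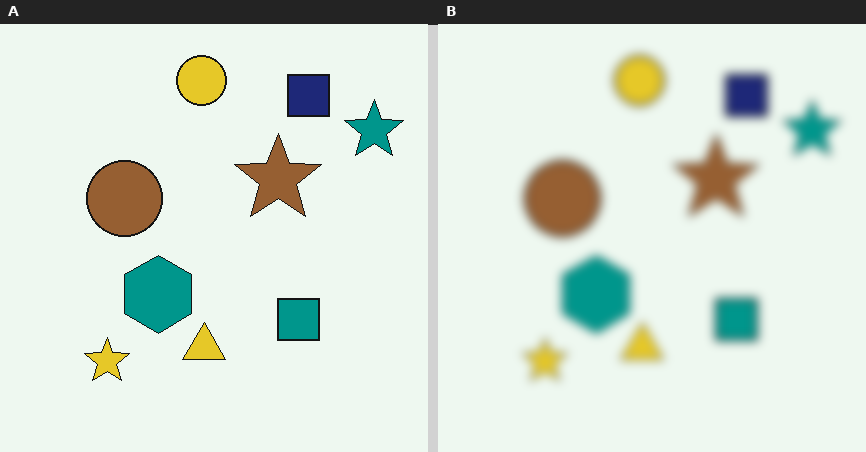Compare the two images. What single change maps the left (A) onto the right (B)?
This is the original image strongly gaussian-blurred.

Shape edges and outlines are uniformly softened across the whole image.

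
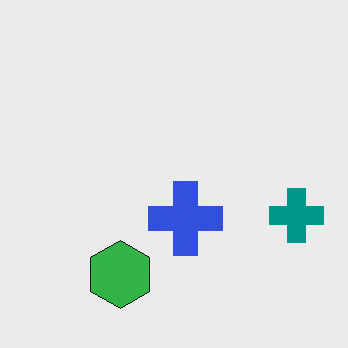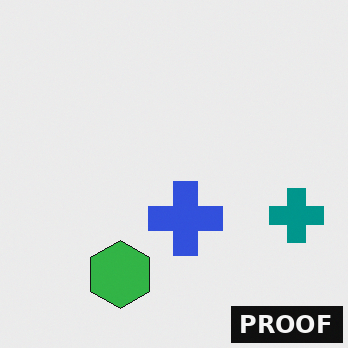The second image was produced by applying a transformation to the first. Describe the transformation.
The transformation is: watermarked with the text "PROOF" in the lower-right corner.

A dark label reading "PROOF" appears in the lower-right corner.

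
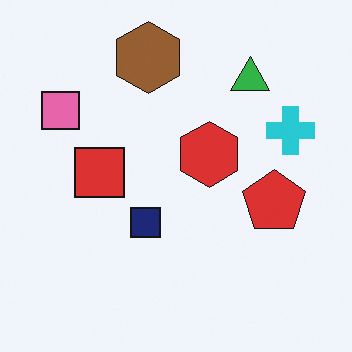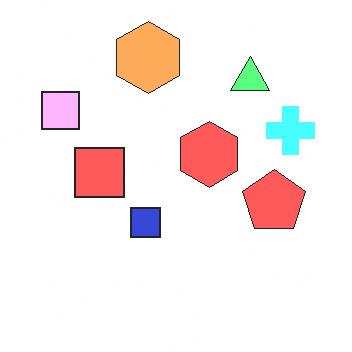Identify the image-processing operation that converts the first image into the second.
The second image is the first substantially brightened.

Every pixel — background and shapes alike — is uniformly brightened.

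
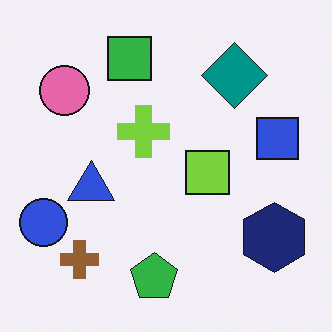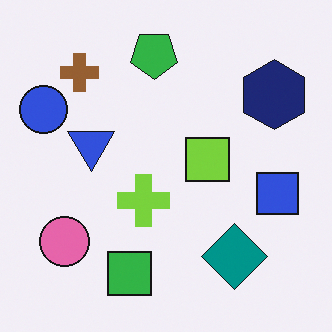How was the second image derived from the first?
It was flipped vertically (top ↔ bottom).

The green pentagon is in the bottom of the first image and the top of the second — shapes on opposite sides of the horizontal midline have swapped in a mirror flip.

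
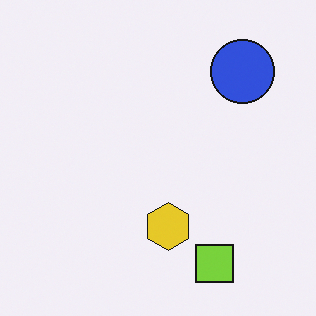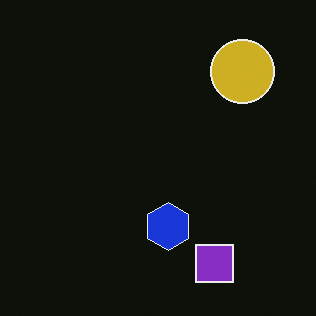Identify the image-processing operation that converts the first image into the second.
It was color-inverted (negative).

The light background has become dark and every shape's color is its complement — a photographic negative.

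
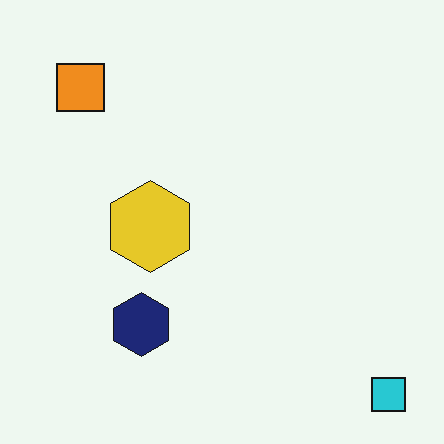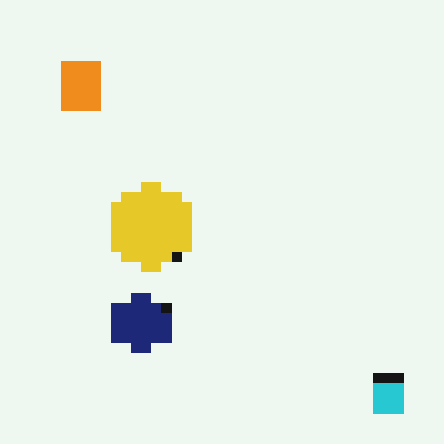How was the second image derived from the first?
The transformation is: heavily pixelated into large blocks.

Shapes are reduced to large square blocks; fine edges and outlines are lost — a downscale-then-upscale (mosaic) effect.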